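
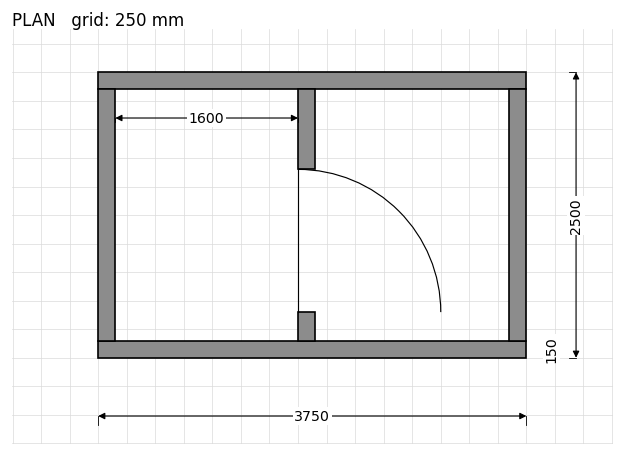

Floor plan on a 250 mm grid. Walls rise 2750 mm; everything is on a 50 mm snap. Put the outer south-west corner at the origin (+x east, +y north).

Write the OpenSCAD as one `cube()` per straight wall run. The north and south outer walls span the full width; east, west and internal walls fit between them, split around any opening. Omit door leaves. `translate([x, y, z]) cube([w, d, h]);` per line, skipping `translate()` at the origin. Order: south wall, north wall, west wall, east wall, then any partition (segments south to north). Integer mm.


cube([3750, 150, 2750]);
translate([0, 2350, 0]) cube([3750, 150, 2750]);
translate([0, 150, 0]) cube([150, 2200, 2750]);
translate([3600, 150, 0]) cube([150, 2200, 2750]);
translate([1750, 150, 0]) cube([150, 250, 2750]);
translate([1750, 1650, 0]) cube([150, 700, 2750]);


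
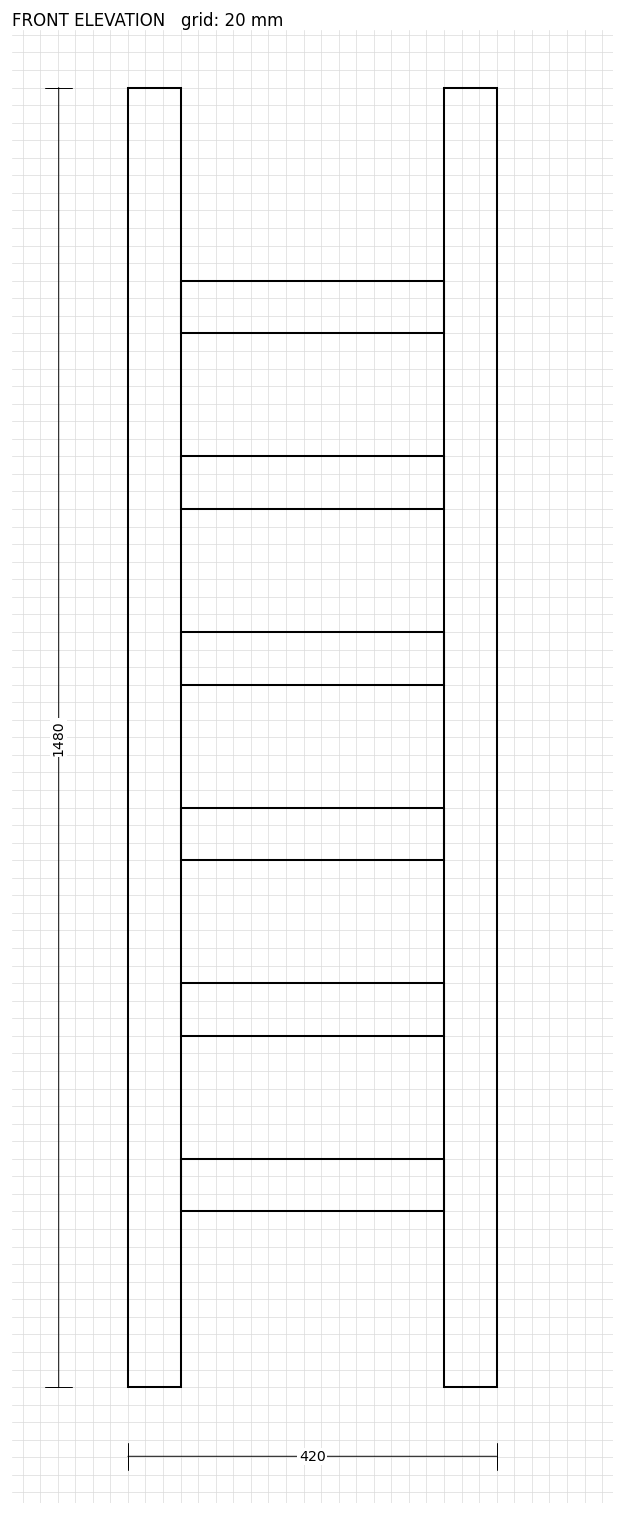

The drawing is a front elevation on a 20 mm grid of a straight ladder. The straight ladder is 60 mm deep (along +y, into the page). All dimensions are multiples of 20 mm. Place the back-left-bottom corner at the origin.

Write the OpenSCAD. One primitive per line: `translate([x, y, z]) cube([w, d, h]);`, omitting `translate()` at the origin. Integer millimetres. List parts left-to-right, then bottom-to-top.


cube([60, 60, 1480]);
translate([60, 0, 200]) cube([300, 60, 60]);
translate([60, 0, 400]) cube([300, 60, 60]);
translate([60, 0, 600]) cube([300, 60, 60]);
translate([60, 0, 800]) cube([300, 60, 60]);
translate([60, 0, 1000]) cube([300, 60, 60]);
translate([60, 0, 1200]) cube([300, 60, 60]);
translate([360, 0, 0]) cube([60, 60, 1480]);


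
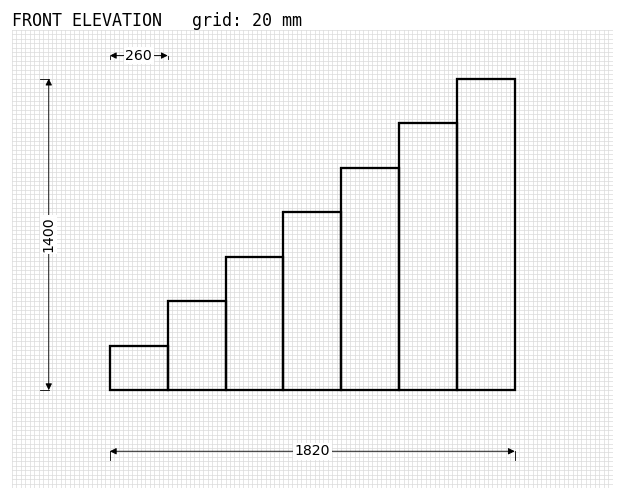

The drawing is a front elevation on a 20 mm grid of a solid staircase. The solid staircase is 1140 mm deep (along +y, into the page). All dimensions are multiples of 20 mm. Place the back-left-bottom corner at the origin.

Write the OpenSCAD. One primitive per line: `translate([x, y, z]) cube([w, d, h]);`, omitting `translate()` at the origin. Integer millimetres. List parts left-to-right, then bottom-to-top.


cube([260, 1140, 200]);
translate([260, 0, 0]) cube([260, 1140, 400]);
translate([520, 0, 0]) cube([260, 1140, 600]);
translate([780, 0, 0]) cube([260, 1140, 800]);
translate([1040, 0, 0]) cube([260, 1140, 1000]);
translate([1300, 0, 0]) cube([260, 1140, 1200]);
translate([1560, 0, 0]) cube([260, 1140, 1400]);


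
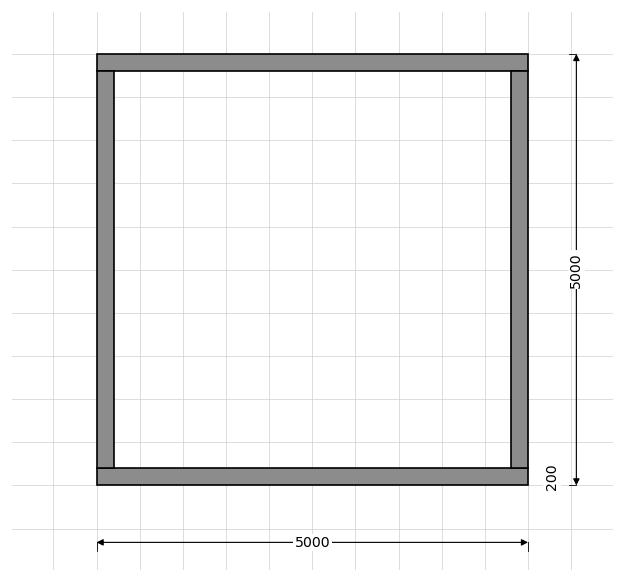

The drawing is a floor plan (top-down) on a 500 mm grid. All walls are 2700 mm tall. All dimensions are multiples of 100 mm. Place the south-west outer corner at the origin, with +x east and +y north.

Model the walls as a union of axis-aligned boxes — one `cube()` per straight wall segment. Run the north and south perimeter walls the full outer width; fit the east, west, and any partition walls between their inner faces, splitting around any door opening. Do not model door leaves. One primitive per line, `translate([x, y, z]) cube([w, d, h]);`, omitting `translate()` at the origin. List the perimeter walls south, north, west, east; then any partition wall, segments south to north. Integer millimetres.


cube([5000, 200, 2700]);
translate([0, 4800, 0]) cube([5000, 200, 2700]);
translate([0, 200, 0]) cube([200, 4600, 2700]);
translate([4800, 200, 0]) cube([200, 4600, 2700]);


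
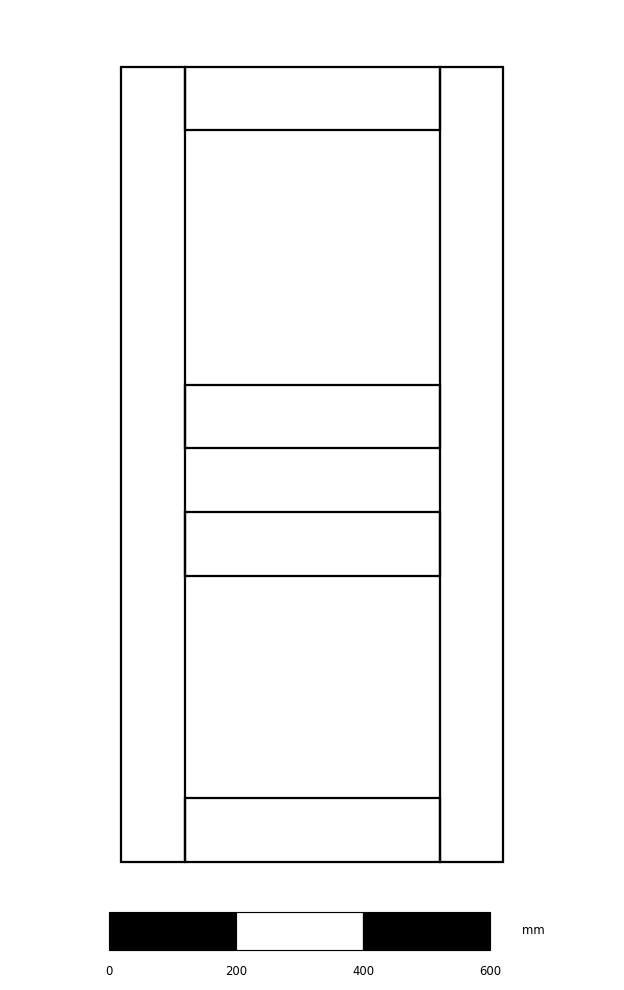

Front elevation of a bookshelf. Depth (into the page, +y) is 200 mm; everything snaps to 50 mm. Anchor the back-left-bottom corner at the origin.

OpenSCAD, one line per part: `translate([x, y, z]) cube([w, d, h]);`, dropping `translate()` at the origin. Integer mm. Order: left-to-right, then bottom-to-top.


cube([100, 200, 1250]);
translate([100, 0, 0]) cube([400, 200, 100]);
translate([100, 0, 450]) cube([400, 200, 100]);
translate([100, 0, 650]) cube([400, 200, 100]);
translate([100, 0, 1150]) cube([400, 200, 100]);
translate([500, 0, 0]) cube([100, 200, 1250]);


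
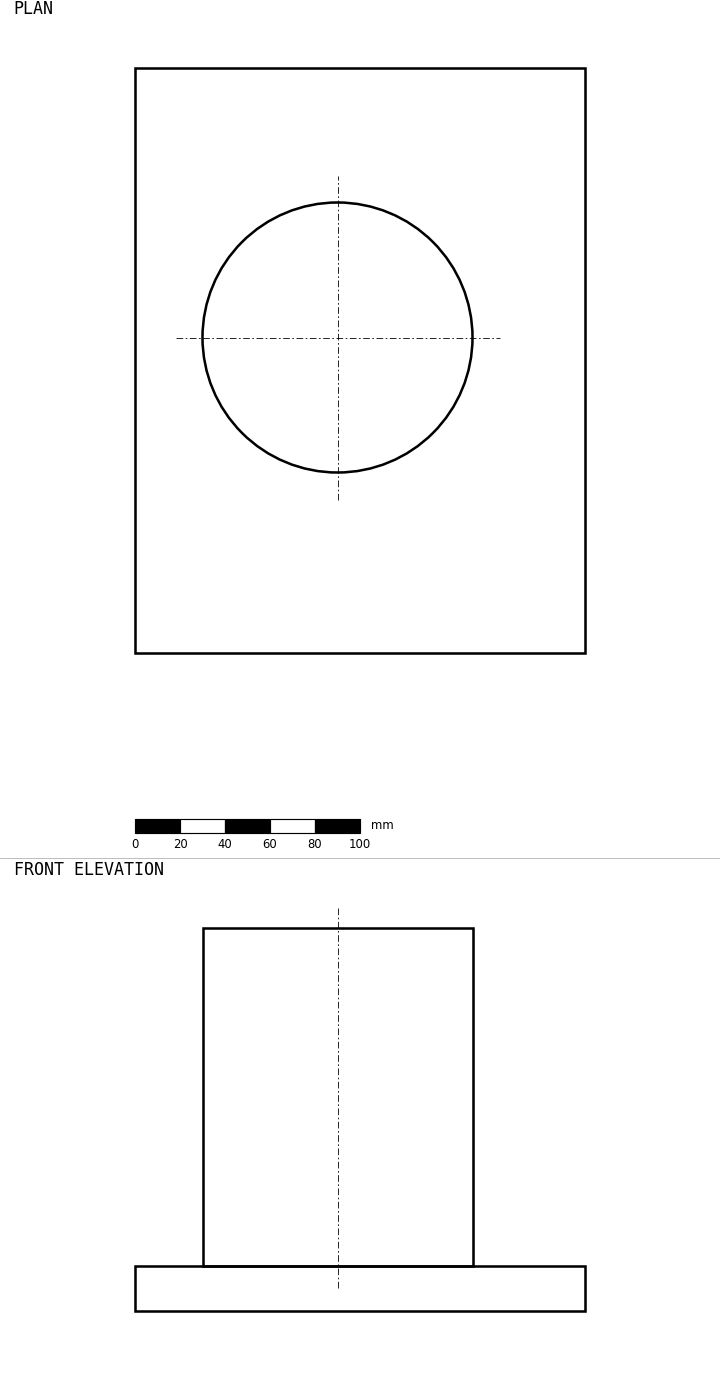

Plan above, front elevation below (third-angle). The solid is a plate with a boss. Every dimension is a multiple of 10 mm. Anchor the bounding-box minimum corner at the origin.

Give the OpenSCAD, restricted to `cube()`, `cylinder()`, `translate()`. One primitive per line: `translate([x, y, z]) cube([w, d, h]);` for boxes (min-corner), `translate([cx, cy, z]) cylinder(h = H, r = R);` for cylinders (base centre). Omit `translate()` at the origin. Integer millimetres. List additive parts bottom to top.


cube([200, 260, 20]);
translate([90, 140, 20]) cylinder(h = 150, r = 60);


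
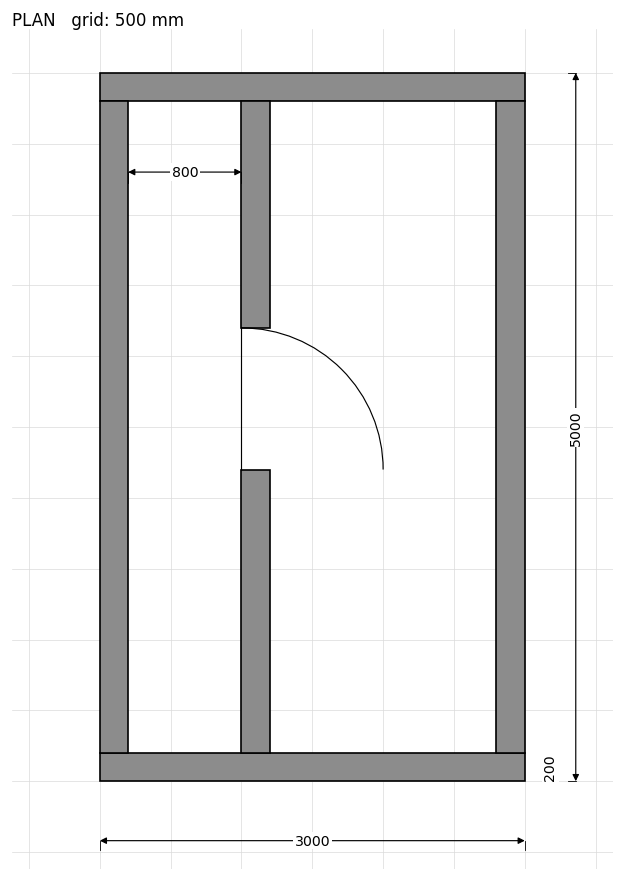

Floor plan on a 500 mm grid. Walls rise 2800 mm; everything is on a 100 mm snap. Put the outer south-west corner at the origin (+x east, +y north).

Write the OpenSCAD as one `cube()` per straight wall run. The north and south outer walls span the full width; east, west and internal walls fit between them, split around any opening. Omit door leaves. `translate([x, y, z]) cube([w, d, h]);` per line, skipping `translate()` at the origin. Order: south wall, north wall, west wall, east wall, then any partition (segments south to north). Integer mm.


cube([3000, 200, 2800]);
translate([0, 4800, 0]) cube([3000, 200, 2800]);
translate([0, 200, 0]) cube([200, 4600, 2800]);
translate([2800, 200, 0]) cube([200, 4600, 2800]);
translate([1000, 200, 0]) cube([200, 2000, 2800]);
translate([1000, 3200, 0]) cube([200, 1600, 2800]);


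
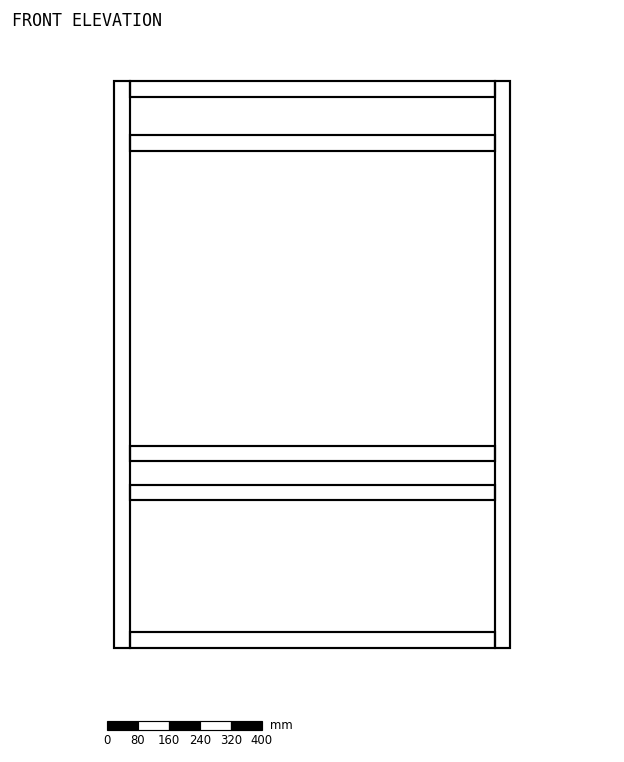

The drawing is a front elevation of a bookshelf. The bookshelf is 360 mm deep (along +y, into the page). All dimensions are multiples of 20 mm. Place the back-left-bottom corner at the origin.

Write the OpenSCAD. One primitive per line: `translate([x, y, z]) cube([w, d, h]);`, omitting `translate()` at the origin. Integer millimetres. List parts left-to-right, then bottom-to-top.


cube([40, 360, 1460]);
translate([40, 0, 0]) cube([940, 360, 40]);
translate([40, 0, 380]) cube([940, 360, 40]);
translate([40, 0, 480]) cube([940, 360, 40]);
translate([40, 0, 1280]) cube([940, 360, 40]);
translate([40, 0, 1420]) cube([940, 360, 40]);
translate([980, 0, 0]) cube([40, 360, 1460]);


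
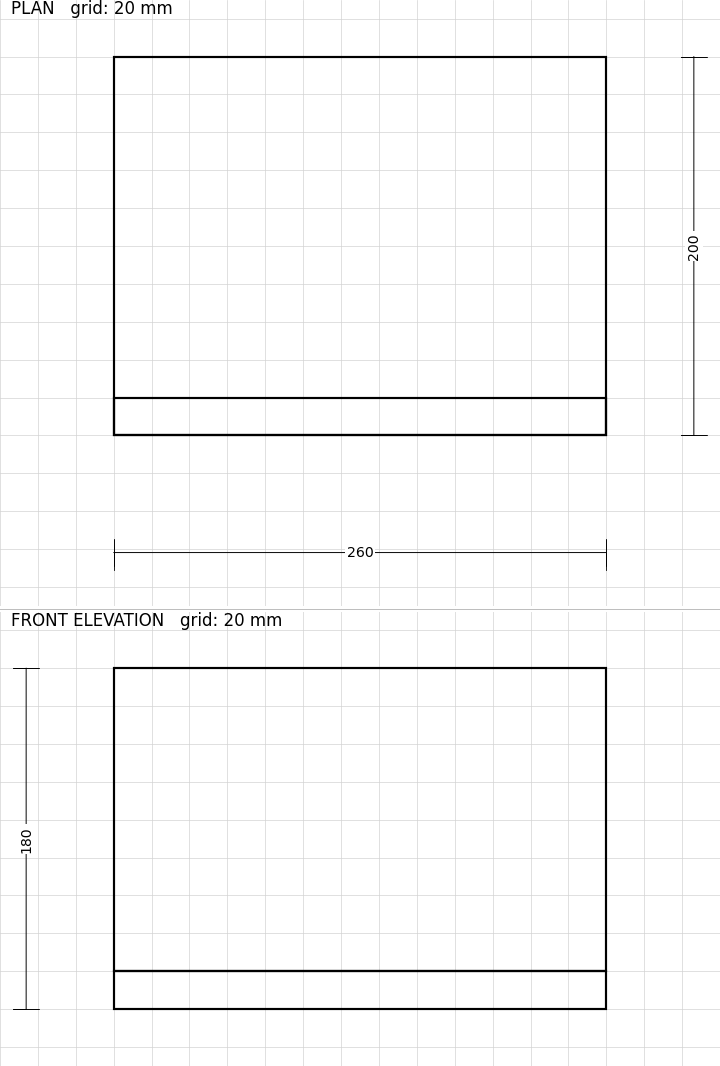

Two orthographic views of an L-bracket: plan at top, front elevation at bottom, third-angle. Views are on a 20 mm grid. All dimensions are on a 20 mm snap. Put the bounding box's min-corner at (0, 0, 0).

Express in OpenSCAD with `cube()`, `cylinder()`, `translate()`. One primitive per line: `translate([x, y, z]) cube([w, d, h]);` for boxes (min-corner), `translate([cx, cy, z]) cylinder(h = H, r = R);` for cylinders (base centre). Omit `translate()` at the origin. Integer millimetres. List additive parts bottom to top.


cube([260, 200, 20]);
translate([0, 0, 20]) cube([260, 20, 160]);


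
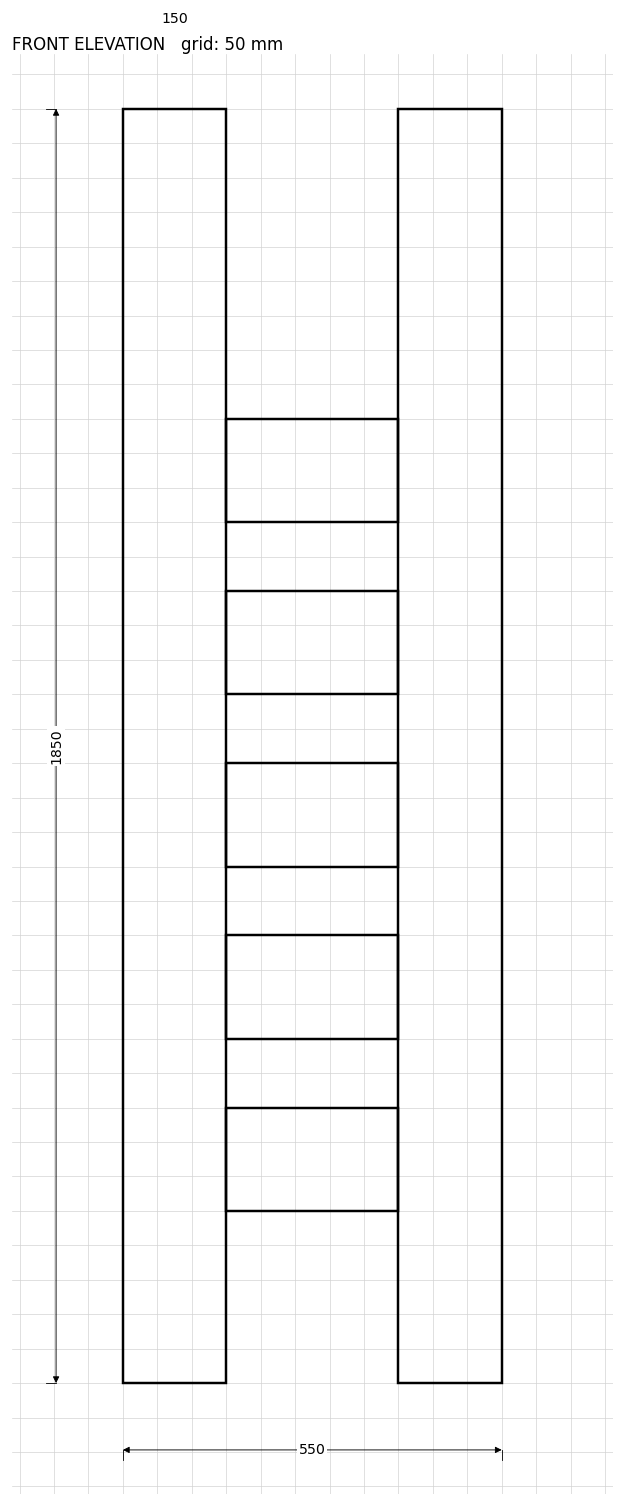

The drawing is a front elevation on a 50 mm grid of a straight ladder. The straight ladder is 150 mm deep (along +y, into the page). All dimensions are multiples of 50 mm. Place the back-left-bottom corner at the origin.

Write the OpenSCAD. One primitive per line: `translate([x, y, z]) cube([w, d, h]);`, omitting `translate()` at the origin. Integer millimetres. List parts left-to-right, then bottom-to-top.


cube([150, 150, 1850]);
translate([150, 0, 250]) cube([250, 150, 150]);
translate([150, 0, 500]) cube([250, 150, 150]);
translate([150, 0, 750]) cube([250, 150, 150]);
translate([150, 0, 1000]) cube([250, 150, 150]);
translate([150, 0, 1250]) cube([250, 150, 150]);
translate([400, 0, 0]) cube([150, 150, 1850]);


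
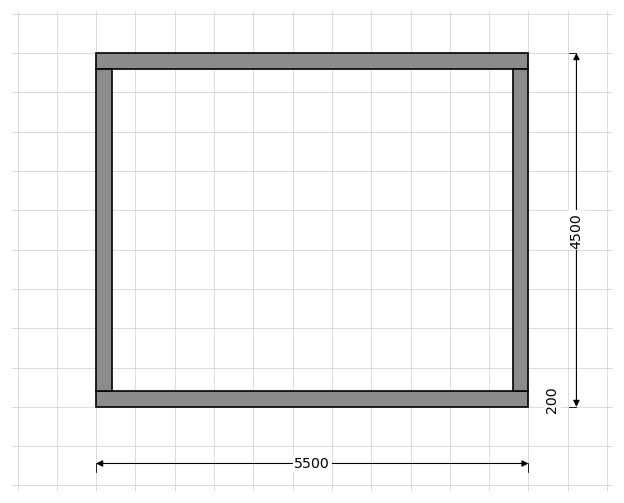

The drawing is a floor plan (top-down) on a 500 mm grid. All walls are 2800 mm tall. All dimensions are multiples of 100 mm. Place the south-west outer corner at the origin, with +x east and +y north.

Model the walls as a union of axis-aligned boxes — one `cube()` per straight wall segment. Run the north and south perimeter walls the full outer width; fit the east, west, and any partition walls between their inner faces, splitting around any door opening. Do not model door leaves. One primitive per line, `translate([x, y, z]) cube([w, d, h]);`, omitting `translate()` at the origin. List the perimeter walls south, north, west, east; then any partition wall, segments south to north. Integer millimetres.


cube([5500, 200, 2800]);
translate([0, 4300, 0]) cube([5500, 200, 2800]);
translate([0, 200, 0]) cube([200, 4100, 2800]);
translate([5300, 200, 0]) cube([200, 4100, 2800]);


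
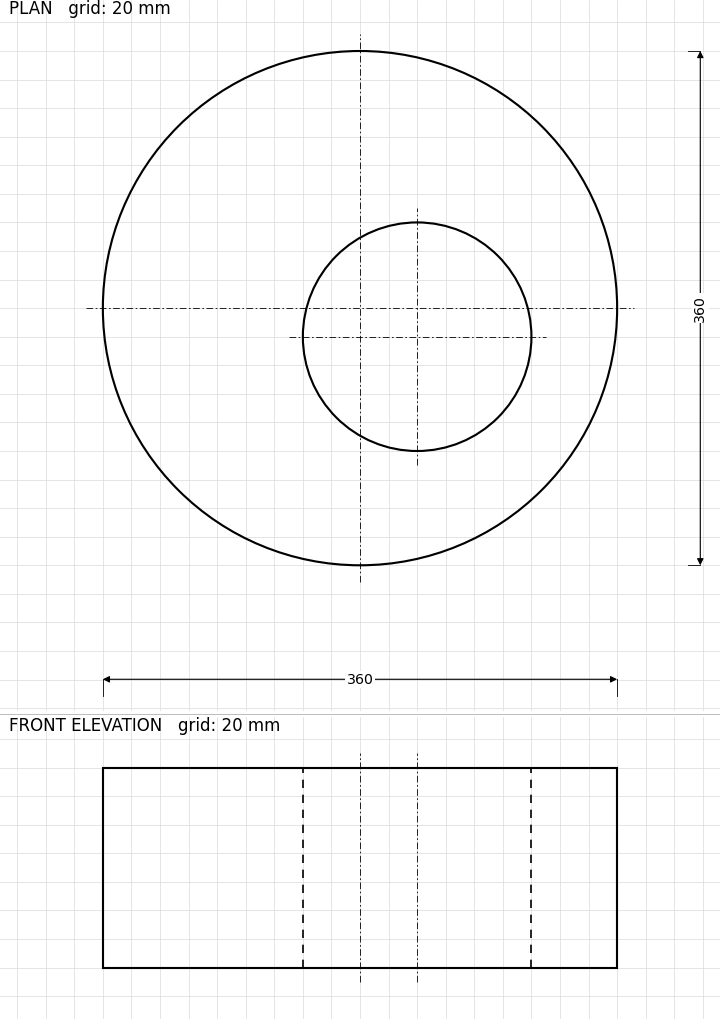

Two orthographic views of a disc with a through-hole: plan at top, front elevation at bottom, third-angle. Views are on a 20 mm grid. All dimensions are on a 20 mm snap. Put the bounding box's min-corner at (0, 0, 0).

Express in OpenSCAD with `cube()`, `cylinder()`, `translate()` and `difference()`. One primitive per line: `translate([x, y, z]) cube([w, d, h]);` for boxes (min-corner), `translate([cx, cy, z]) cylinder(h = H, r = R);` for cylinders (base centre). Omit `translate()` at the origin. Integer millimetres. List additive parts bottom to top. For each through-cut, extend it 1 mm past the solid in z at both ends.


difference() {
  translate([180, 180, 0]) cylinder(h = 140, r = 180);
  translate([220, 160, -1]) cylinder(h = 142, r = 80);
}


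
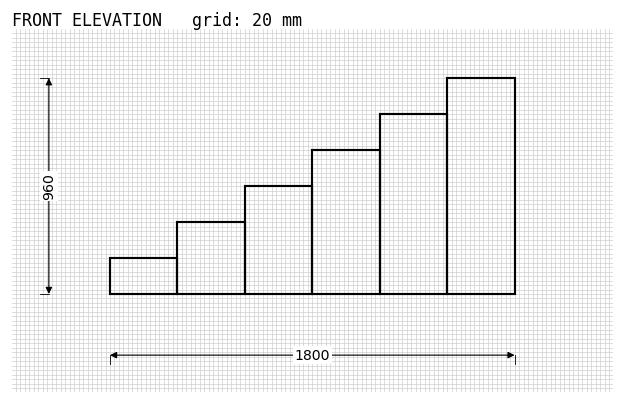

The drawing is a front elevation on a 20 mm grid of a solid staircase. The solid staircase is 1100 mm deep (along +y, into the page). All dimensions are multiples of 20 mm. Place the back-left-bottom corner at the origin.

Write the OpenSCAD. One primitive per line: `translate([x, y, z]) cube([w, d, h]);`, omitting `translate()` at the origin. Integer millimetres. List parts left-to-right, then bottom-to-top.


cube([300, 1100, 160]);
translate([300, 0, 0]) cube([300, 1100, 320]);
translate([600, 0, 0]) cube([300, 1100, 480]);
translate([900, 0, 0]) cube([300, 1100, 640]);
translate([1200, 0, 0]) cube([300, 1100, 800]);
translate([1500, 0, 0]) cube([300, 1100, 960]);


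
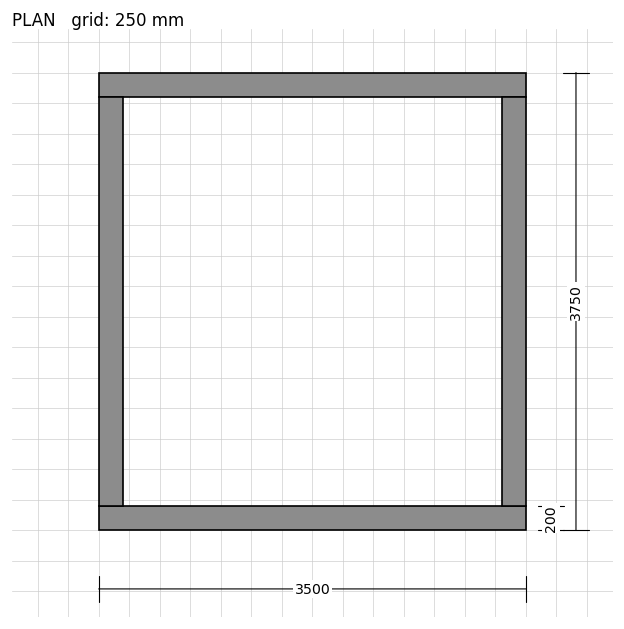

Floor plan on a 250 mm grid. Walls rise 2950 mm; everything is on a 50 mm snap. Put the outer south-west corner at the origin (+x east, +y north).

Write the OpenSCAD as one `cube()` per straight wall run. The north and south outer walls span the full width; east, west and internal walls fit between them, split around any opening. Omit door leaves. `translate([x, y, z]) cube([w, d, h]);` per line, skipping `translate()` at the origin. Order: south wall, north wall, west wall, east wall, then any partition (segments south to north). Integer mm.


cube([3500, 200, 2950]);
translate([0, 3550, 0]) cube([3500, 200, 2950]);
translate([0, 200, 0]) cube([200, 3350, 2950]);
translate([3300, 200, 0]) cube([200, 3350, 2950]);


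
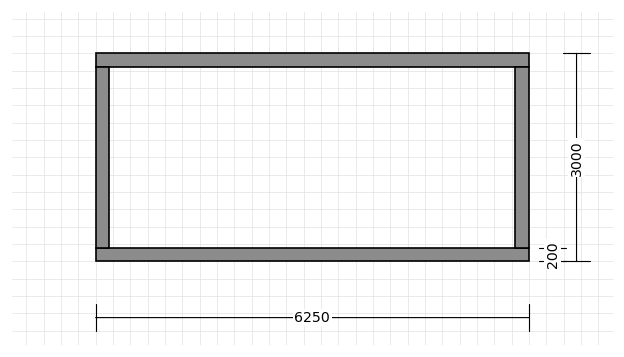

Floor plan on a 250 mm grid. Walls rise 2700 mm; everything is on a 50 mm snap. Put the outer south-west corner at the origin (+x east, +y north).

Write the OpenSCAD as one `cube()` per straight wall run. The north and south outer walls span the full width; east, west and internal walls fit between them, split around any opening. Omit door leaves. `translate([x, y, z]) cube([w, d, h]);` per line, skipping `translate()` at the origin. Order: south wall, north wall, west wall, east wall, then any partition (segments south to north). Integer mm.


cube([6250, 200, 2700]);
translate([0, 2800, 0]) cube([6250, 200, 2700]);
translate([0, 200, 0]) cube([200, 2600, 2700]);
translate([6050, 200, 0]) cube([200, 2600, 2700]);


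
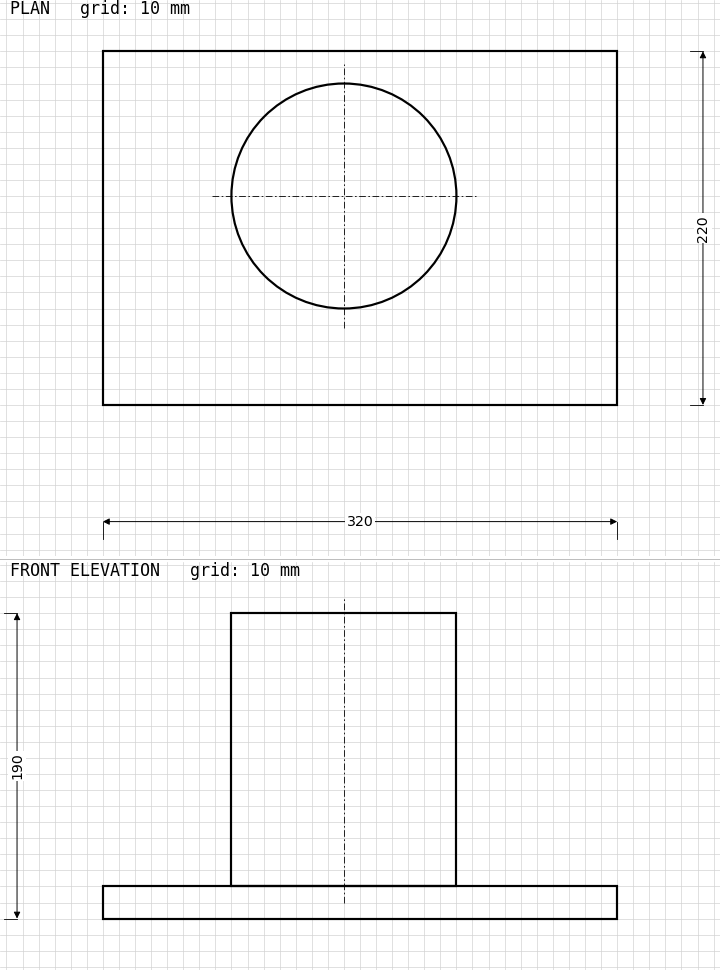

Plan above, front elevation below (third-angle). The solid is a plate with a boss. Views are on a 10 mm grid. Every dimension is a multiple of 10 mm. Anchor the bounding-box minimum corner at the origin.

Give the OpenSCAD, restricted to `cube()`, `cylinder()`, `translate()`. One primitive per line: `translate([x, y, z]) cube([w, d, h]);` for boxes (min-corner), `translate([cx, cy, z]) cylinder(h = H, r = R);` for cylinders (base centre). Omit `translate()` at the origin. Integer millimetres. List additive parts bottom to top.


cube([320, 220, 20]);
translate([150, 130, 20]) cylinder(h = 170, r = 70);


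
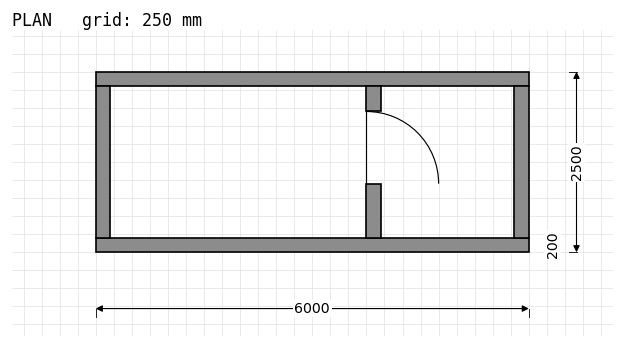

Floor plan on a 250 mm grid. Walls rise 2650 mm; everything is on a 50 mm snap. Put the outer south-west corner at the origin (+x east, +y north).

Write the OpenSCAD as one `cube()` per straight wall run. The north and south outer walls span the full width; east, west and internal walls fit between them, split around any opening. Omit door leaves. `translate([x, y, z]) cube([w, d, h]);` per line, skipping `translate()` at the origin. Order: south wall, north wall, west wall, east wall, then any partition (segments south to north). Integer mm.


cube([6000, 200, 2650]);
translate([0, 2300, 0]) cube([6000, 200, 2650]);
translate([0, 200, 0]) cube([200, 2100, 2650]);
translate([5800, 200, 0]) cube([200, 2100, 2650]);
translate([3750, 200, 0]) cube([200, 750, 2650]);
translate([3750, 1950, 0]) cube([200, 350, 2650]);


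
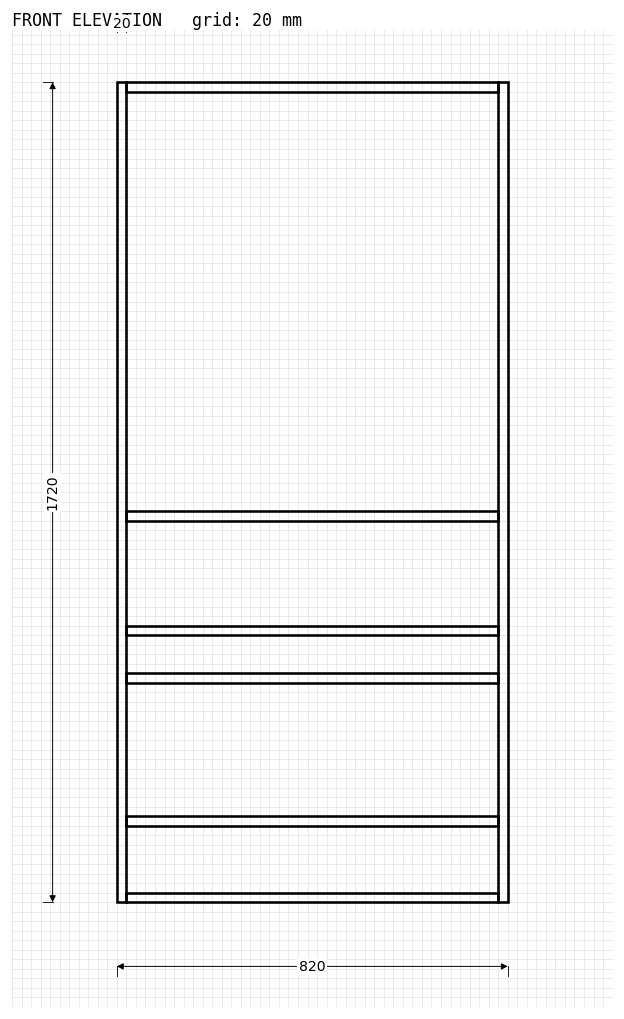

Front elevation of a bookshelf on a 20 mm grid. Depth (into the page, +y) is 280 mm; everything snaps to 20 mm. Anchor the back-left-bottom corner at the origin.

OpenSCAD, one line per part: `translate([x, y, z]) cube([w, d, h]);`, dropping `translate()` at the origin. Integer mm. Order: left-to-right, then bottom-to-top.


cube([20, 280, 1720]);
translate([20, 0, 0]) cube([780, 280, 20]);
translate([20, 0, 160]) cube([780, 280, 20]);
translate([20, 0, 460]) cube([780, 280, 20]);
translate([20, 0, 560]) cube([780, 280, 20]);
translate([20, 0, 800]) cube([780, 280, 20]);
translate([20, 0, 1700]) cube([780, 280, 20]);
translate([800, 0, 0]) cube([20, 280, 1720]);


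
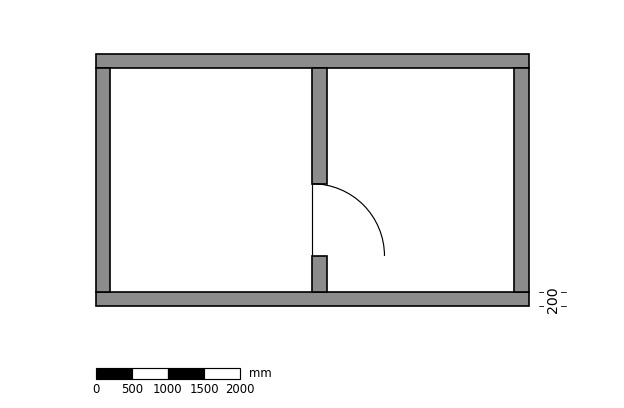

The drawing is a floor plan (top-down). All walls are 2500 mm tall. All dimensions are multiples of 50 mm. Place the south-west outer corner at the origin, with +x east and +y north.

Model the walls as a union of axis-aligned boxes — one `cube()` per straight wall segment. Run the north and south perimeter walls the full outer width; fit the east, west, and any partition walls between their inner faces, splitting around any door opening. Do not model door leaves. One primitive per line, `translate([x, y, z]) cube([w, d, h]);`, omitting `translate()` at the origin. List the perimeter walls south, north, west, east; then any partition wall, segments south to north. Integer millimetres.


cube([6000, 200, 2500]);
translate([0, 3300, 0]) cube([6000, 200, 2500]);
translate([0, 200, 0]) cube([200, 3100, 2500]);
translate([5800, 200, 0]) cube([200, 3100, 2500]);
translate([3000, 200, 0]) cube([200, 500, 2500]);
translate([3000, 1700, 0]) cube([200, 1600, 2500]);


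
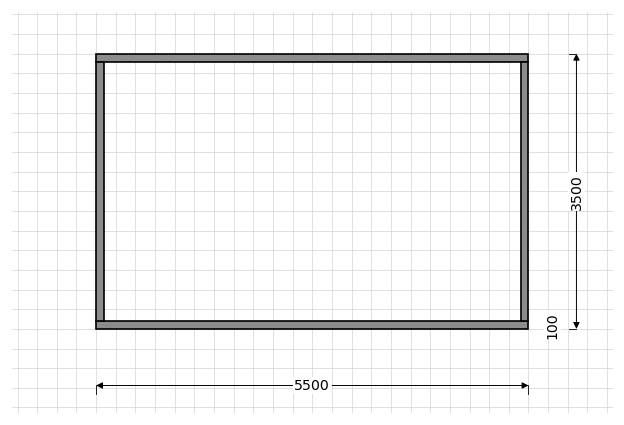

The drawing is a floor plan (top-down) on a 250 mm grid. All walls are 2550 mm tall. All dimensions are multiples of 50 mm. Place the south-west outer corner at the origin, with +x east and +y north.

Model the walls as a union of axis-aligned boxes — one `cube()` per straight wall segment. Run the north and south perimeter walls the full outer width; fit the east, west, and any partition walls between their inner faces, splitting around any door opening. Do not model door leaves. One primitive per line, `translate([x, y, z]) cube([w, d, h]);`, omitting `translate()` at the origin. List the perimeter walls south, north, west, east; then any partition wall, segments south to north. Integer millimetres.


cube([5500, 100, 2550]);
translate([0, 3400, 0]) cube([5500, 100, 2550]);
translate([0, 100, 0]) cube([100, 3300, 2550]);
translate([5400, 100, 0]) cube([100, 3300, 2550]);


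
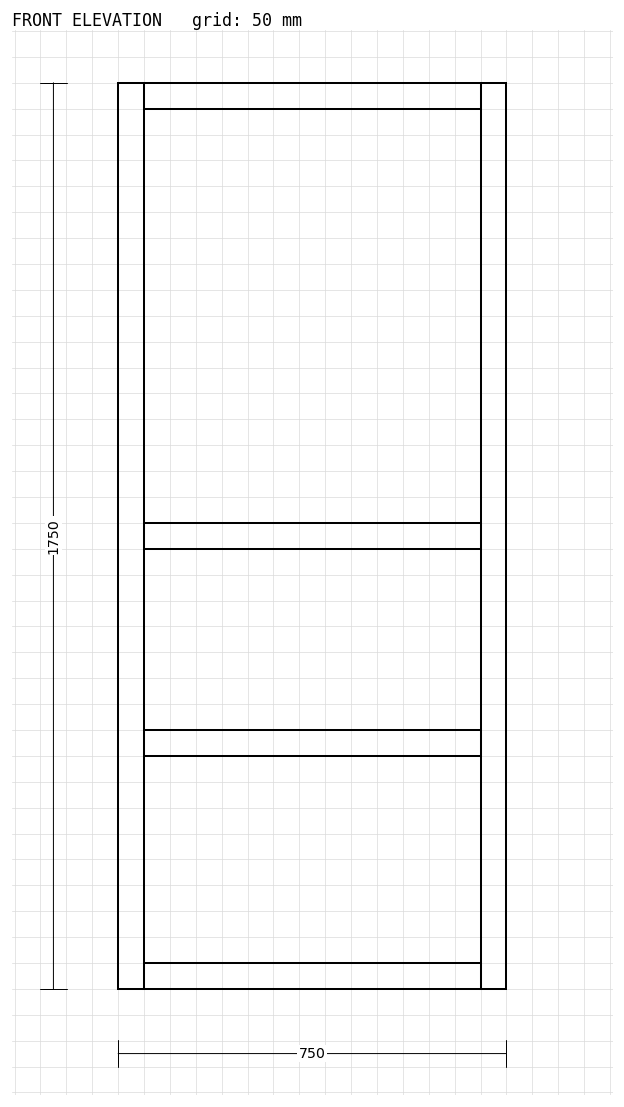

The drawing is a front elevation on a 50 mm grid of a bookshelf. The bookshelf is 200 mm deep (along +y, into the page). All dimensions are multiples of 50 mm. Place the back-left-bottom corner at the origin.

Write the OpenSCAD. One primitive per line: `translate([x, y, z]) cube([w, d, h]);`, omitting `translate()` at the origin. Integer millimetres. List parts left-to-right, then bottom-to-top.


cube([50, 200, 1750]);
translate([50, 0, 0]) cube([650, 200, 50]);
translate([50, 0, 450]) cube([650, 200, 50]);
translate([50, 0, 850]) cube([650, 200, 50]);
translate([50, 0, 1700]) cube([650, 200, 50]);
translate([700, 0, 0]) cube([50, 200, 1750]);


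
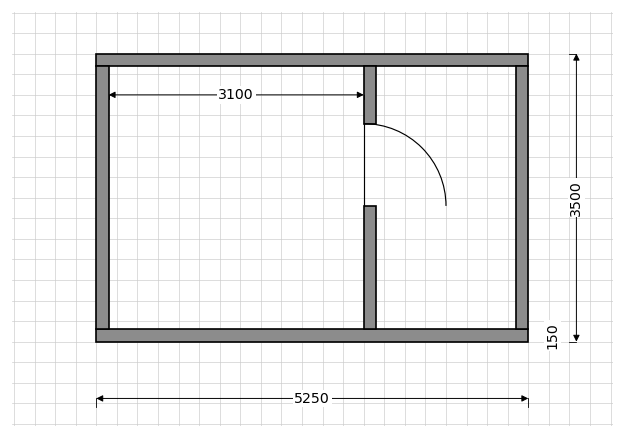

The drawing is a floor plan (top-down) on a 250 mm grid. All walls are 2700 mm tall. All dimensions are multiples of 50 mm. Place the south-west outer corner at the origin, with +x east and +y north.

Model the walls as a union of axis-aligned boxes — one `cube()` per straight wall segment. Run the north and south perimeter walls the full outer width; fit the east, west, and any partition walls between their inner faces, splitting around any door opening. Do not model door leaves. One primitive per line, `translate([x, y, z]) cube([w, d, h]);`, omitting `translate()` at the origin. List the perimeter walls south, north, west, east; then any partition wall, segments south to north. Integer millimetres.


cube([5250, 150, 2700]);
translate([0, 3350, 0]) cube([5250, 150, 2700]);
translate([0, 150, 0]) cube([150, 3200, 2700]);
translate([5100, 150, 0]) cube([150, 3200, 2700]);
translate([3250, 150, 0]) cube([150, 1500, 2700]);
translate([3250, 2650, 0]) cube([150, 700, 2700]);


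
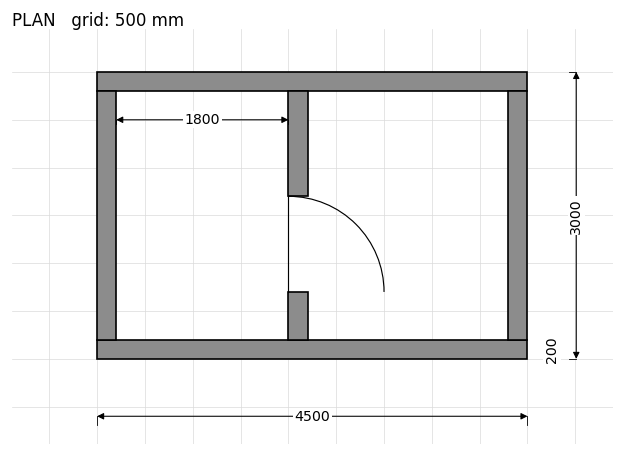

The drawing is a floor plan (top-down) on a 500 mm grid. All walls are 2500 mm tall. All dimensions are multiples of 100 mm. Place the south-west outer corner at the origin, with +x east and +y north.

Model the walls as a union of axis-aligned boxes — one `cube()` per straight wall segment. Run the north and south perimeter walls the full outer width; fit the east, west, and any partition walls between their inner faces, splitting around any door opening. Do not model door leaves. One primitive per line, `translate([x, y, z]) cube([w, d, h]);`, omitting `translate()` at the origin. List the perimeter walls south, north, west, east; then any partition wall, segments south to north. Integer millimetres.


cube([4500, 200, 2500]);
translate([0, 2800, 0]) cube([4500, 200, 2500]);
translate([0, 200, 0]) cube([200, 2600, 2500]);
translate([4300, 200, 0]) cube([200, 2600, 2500]);
translate([2000, 200, 0]) cube([200, 500, 2500]);
translate([2000, 1700, 0]) cube([200, 1100, 2500]);


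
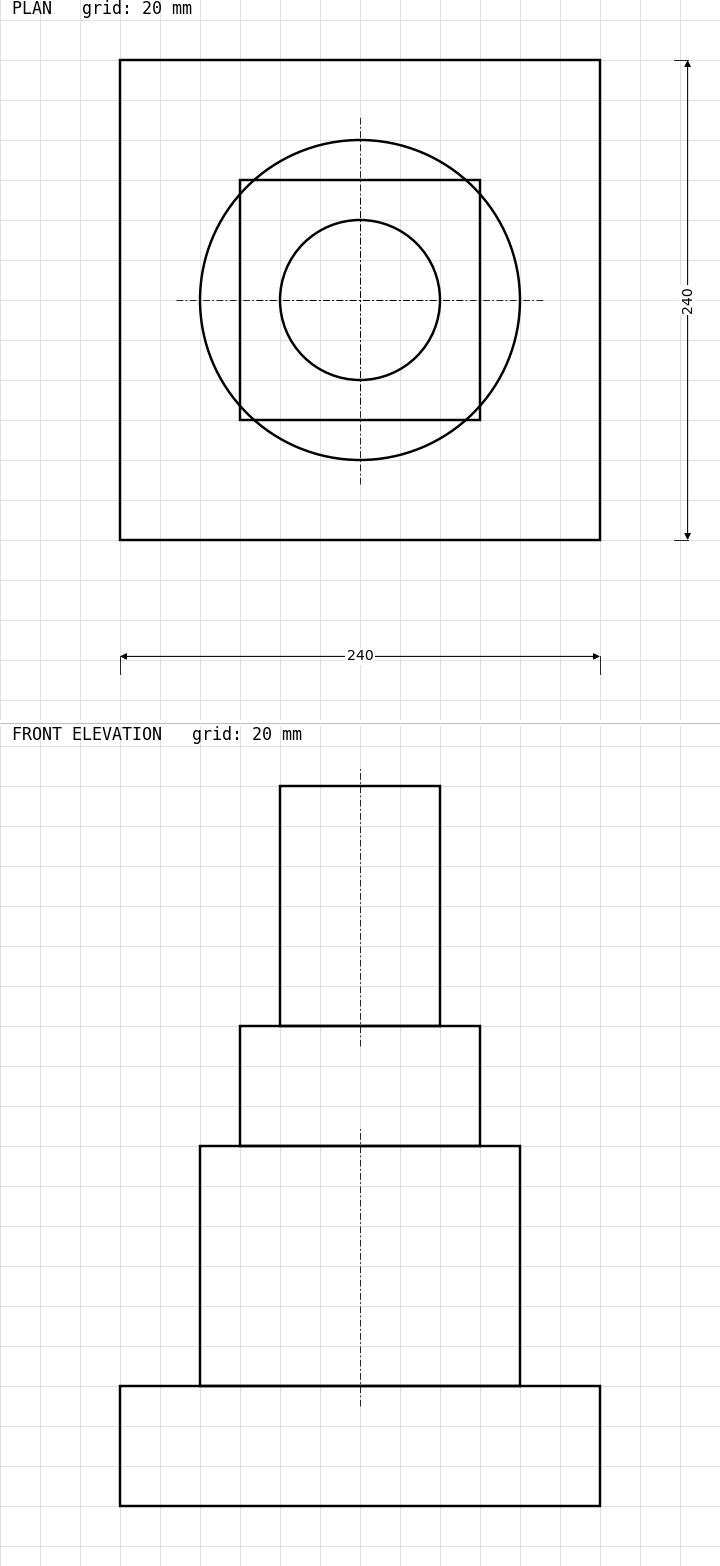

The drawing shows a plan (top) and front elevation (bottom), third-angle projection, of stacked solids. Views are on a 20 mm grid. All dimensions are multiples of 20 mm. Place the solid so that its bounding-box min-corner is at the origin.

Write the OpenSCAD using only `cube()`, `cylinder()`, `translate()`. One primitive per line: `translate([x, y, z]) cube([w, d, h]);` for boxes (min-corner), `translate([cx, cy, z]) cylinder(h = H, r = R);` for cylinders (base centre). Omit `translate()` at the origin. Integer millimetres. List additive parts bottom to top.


cube([240, 240, 60]);
translate([120, 120, 60]) cylinder(h = 120, r = 80);
translate([60, 60, 180]) cube([120, 120, 60]);
translate([120, 120, 240]) cylinder(h = 120, r = 40);


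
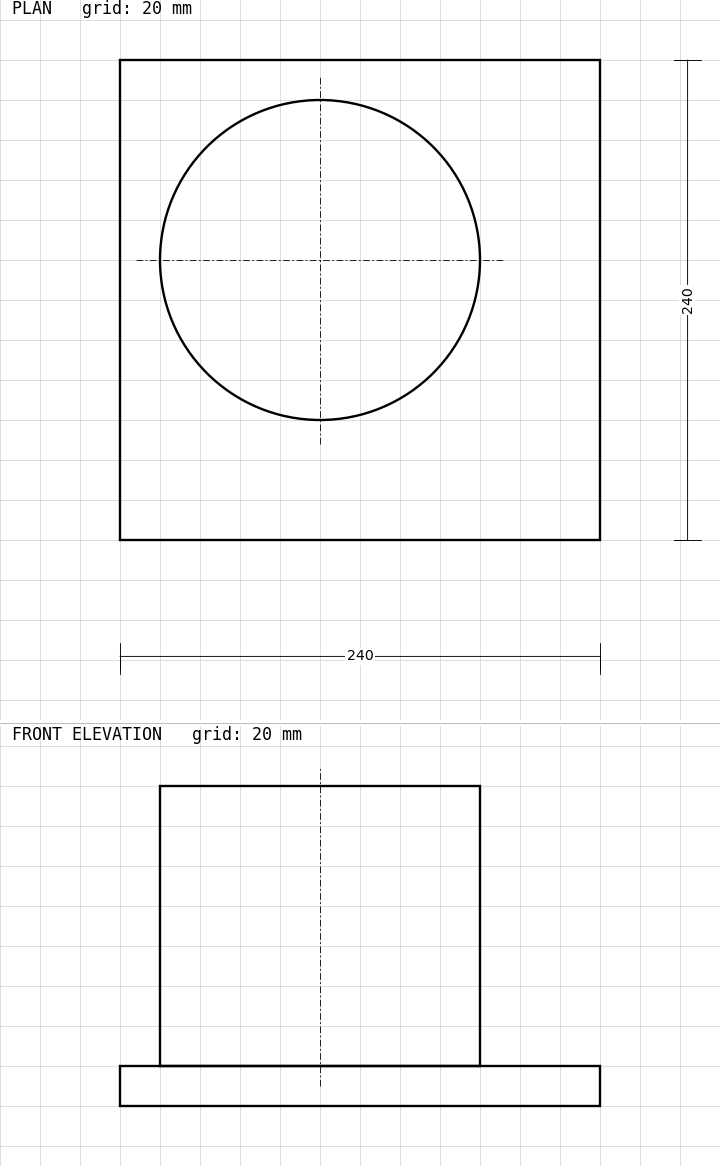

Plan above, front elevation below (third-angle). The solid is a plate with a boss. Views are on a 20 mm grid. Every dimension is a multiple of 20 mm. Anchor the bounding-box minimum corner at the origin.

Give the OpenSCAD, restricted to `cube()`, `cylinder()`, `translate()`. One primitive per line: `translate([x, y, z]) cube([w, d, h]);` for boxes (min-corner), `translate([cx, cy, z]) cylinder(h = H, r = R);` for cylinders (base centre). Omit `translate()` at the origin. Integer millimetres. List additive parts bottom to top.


cube([240, 240, 20]);
translate([100, 140, 20]) cylinder(h = 140, r = 80);


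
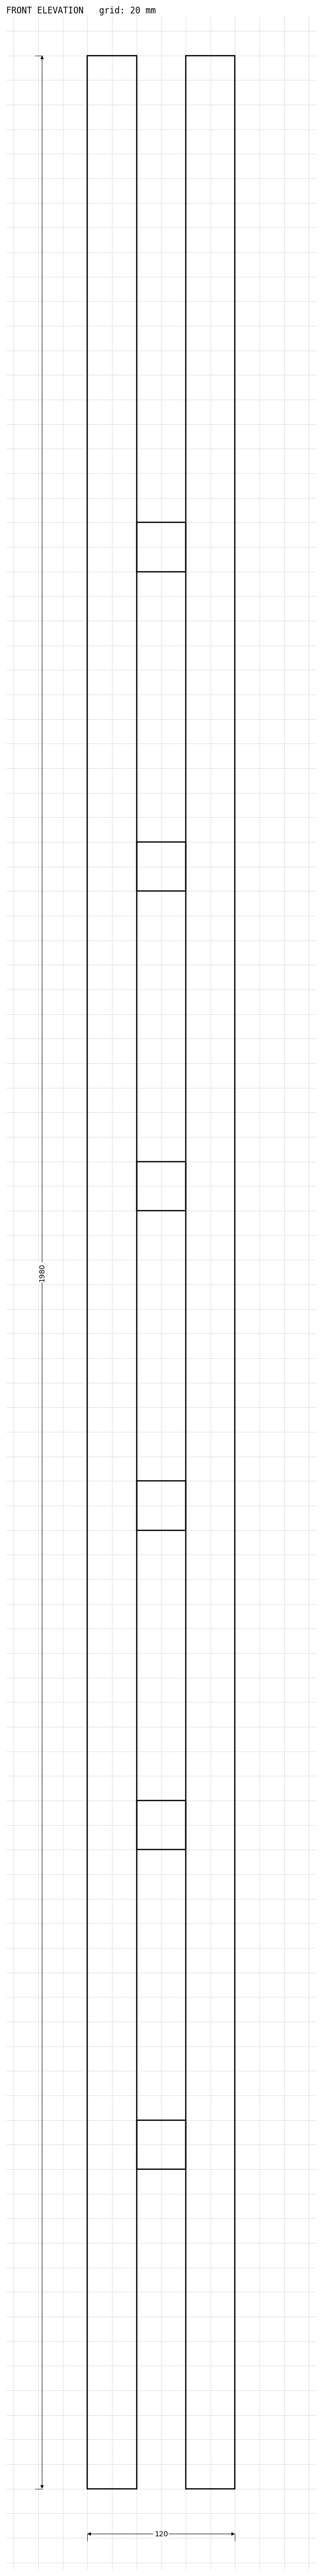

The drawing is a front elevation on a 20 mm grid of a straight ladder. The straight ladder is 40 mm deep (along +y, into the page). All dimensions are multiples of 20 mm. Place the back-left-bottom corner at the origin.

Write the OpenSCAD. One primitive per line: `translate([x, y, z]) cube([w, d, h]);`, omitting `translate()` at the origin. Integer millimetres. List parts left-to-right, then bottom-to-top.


cube([40, 40, 1980]);
translate([40, 0, 260]) cube([40, 40, 40]);
translate([40, 0, 520]) cube([40, 40, 40]);
translate([40, 0, 780]) cube([40, 40, 40]);
translate([40, 0, 1040]) cube([40, 40, 40]);
translate([40, 0, 1300]) cube([40, 40, 40]);
translate([40, 0, 1560]) cube([40, 40, 40]);
translate([80, 0, 0]) cube([40, 40, 1980]);


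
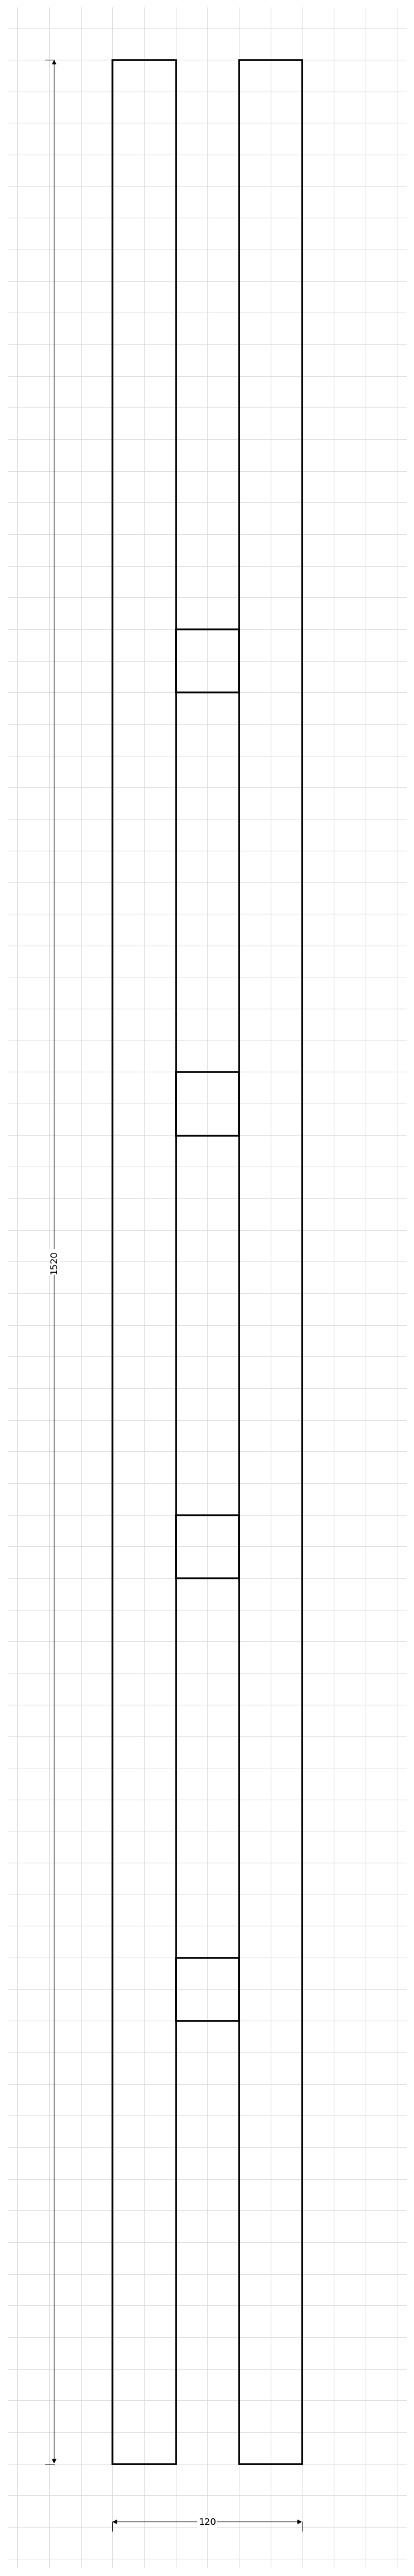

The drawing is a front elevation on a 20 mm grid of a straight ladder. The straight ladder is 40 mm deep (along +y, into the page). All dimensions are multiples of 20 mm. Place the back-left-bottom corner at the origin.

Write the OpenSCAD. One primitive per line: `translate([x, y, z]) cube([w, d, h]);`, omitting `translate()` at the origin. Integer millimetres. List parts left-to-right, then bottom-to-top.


cube([40, 40, 1520]);
translate([40, 0, 280]) cube([40, 40, 40]);
translate([40, 0, 560]) cube([40, 40, 40]);
translate([40, 0, 840]) cube([40, 40, 40]);
translate([40, 0, 1120]) cube([40, 40, 40]);
translate([80, 0, 0]) cube([40, 40, 1520]);


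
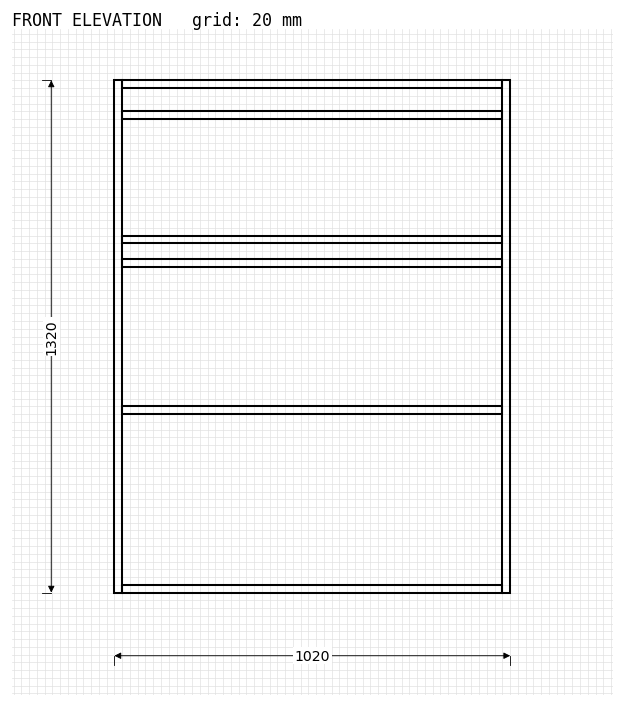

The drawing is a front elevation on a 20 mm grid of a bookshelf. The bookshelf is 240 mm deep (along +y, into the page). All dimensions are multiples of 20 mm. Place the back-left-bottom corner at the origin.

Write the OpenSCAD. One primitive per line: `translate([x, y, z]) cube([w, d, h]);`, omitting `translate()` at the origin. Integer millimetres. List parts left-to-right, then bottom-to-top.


cube([20, 240, 1320]);
translate([20, 0, 0]) cube([980, 240, 20]);
translate([20, 0, 460]) cube([980, 240, 20]);
translate([20, 0, 840]) cube([980, 240, 20]);
translate([20, 0, 900]) cube([980, 240, 20]);
translate([20, 0, 1220]) cube([980, 240, 20]);
translate([20, 0, 1300]) cube([980, 240, 20]);
translate([1000, 0, 0]) cube([20, 240, 1320]);


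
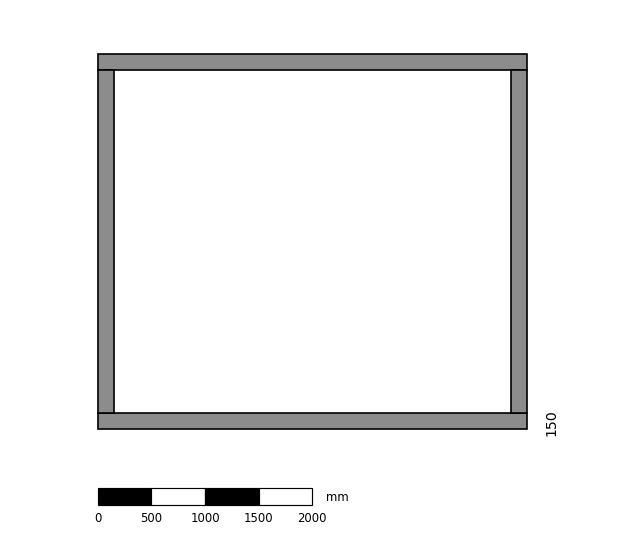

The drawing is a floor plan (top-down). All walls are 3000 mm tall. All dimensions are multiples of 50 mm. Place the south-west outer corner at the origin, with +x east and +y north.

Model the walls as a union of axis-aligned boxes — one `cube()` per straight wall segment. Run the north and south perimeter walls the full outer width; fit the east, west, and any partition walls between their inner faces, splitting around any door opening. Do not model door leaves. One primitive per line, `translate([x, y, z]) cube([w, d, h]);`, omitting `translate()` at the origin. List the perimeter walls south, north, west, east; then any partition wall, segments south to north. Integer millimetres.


cube([4000, 150, 3000]);
translate([0, 3350, 0]) cube([4000, 150, 3000]);
translate([0, 150, 0]) cube([150, 3200, 3000]);
translate([3850, 150, 0]) cube([150, 3200, 3000]);


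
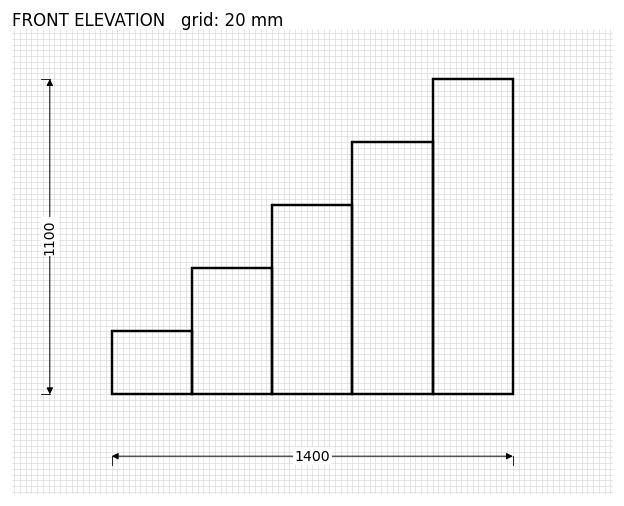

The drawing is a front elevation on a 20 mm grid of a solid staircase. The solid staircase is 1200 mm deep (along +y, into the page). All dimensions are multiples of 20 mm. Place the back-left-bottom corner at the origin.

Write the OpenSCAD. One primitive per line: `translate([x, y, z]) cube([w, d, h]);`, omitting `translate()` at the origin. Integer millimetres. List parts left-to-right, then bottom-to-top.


cube([280, 1200, 220]);
translate([280, 0, 0]) cube([280, 1200, 440]);
translate([560, 0, 0]) cube([280, 1200, 660]);
translate([840, 0, 0]) cube([280, 1200, 880]);
translate([1120, 0, 0]) cube([280, 1200, 1100]);


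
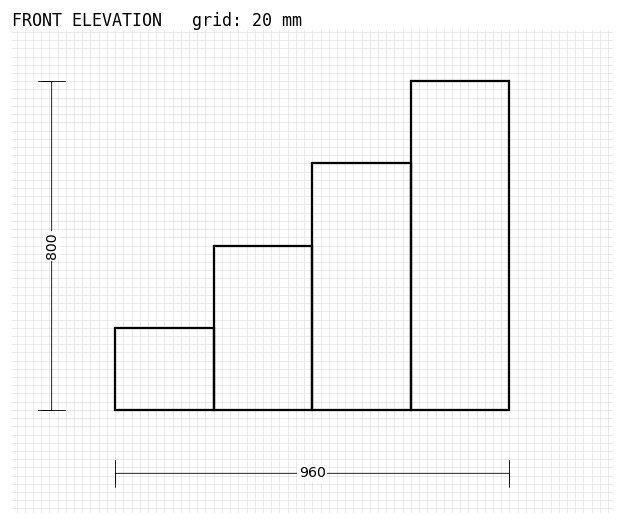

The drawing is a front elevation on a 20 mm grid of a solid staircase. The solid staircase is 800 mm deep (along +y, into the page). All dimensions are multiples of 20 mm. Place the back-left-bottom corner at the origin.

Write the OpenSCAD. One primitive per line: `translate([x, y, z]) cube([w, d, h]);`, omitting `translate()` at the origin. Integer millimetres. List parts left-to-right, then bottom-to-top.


cube([240, 800, 200]);
translate([240, 0, 0]) cube([240, 800, 400]);
translate([480, 0, 0]) cube([240, 800, 600]);
translate([720, 0, 0]) cube([240, 800, 800]);


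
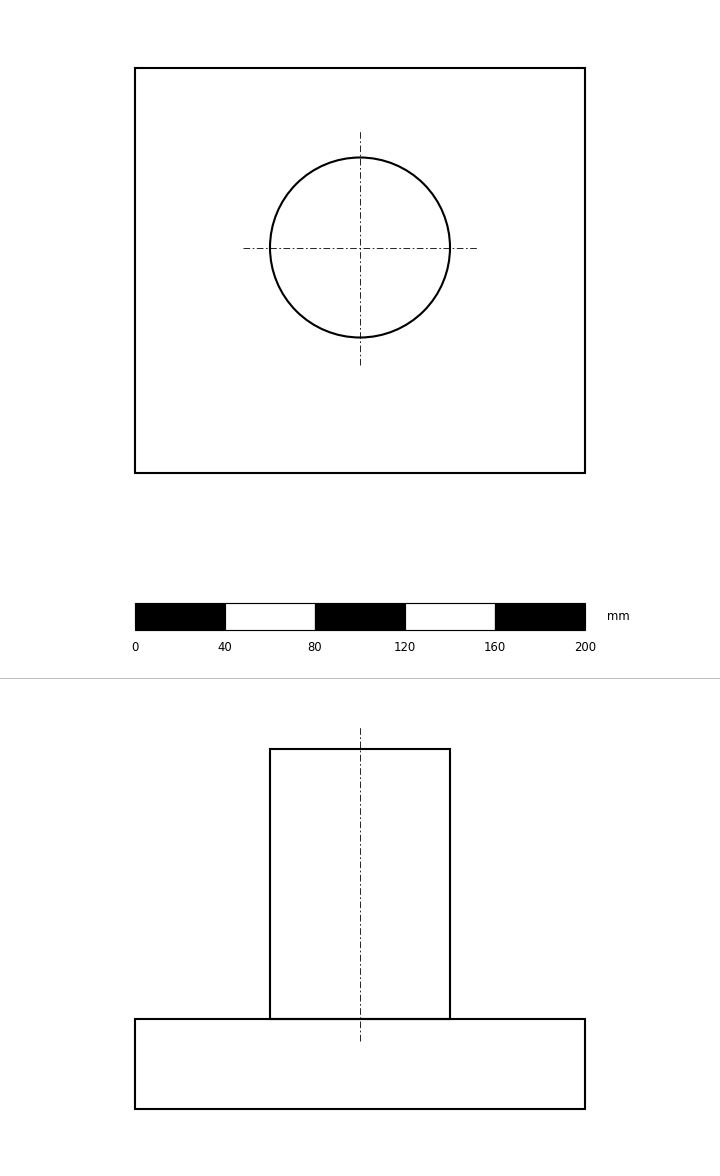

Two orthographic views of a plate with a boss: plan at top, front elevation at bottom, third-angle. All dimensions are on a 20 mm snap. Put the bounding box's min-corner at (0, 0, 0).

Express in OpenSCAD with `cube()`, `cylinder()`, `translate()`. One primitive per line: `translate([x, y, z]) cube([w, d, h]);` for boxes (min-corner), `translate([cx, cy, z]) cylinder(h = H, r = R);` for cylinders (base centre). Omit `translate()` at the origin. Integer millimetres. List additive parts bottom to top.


cube([200, 180, 40]);
translate([100, 100, 40]) cylinder(h = 120, r = 40);


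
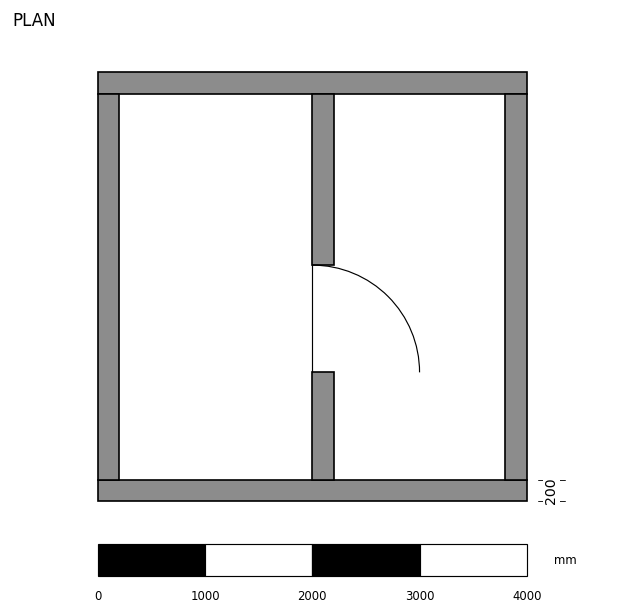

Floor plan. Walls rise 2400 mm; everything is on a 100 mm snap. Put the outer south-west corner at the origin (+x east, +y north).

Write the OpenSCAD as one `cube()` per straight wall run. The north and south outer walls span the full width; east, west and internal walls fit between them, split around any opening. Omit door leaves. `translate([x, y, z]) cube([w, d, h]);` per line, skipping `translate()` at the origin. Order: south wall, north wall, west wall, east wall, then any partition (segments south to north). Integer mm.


cube([4000, 200, 2400]);
translate([0, 3800, 0]) cube([4000, 200, 2400]);
translate([0, 200, 0]) cube([200, 3600, 2400]);
translate([3800, 200, 0]) cube([200, 3600, 2400]);
translate([2000, 200, 0]) cube([200, 1000, 2400]);
translate([2000, 2200, 0]) cube([200, 1600, 2400]);


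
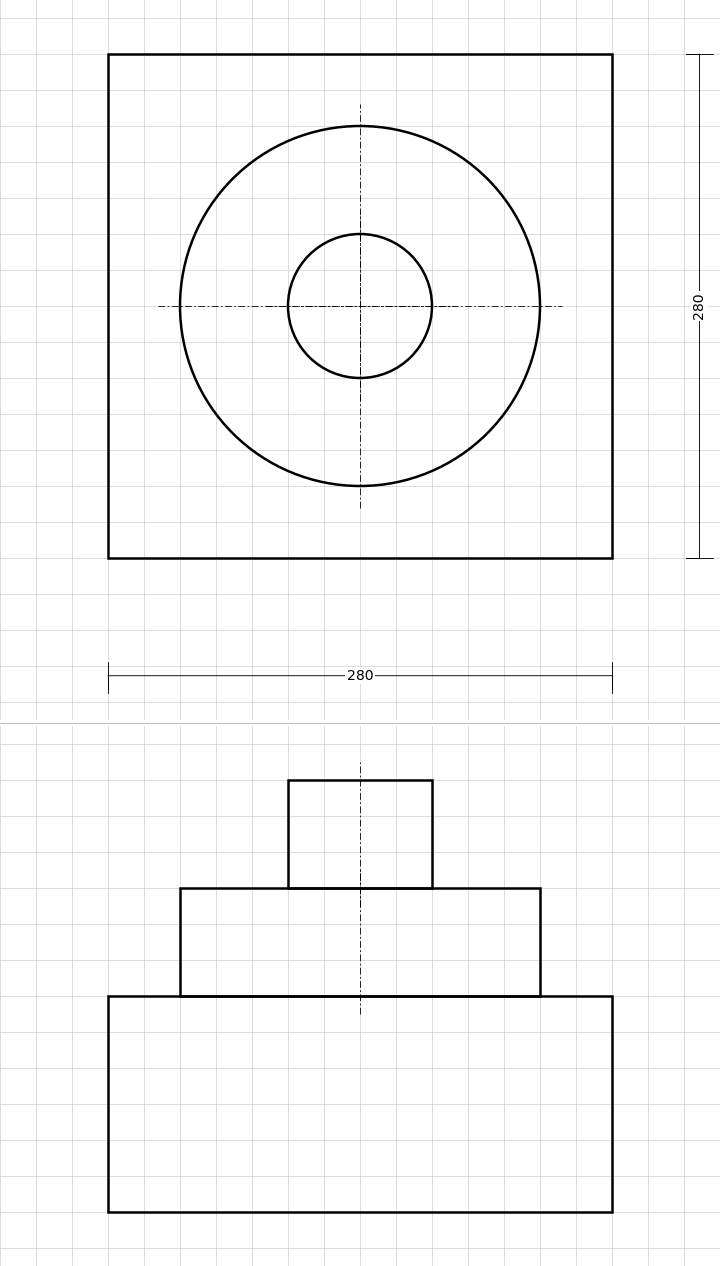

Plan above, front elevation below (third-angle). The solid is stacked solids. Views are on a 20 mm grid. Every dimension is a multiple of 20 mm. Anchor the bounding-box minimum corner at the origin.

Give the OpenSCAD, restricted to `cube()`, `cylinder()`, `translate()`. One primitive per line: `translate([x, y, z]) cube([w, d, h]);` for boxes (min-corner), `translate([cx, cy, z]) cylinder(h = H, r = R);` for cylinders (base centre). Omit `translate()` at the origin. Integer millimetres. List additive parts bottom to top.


cube([280, 280, 120]);
translate([140, 140, 120]) cylinder(h = 60, r = 100);
translate([140, 140, 180]) cylinder(h = 60, r = 40);


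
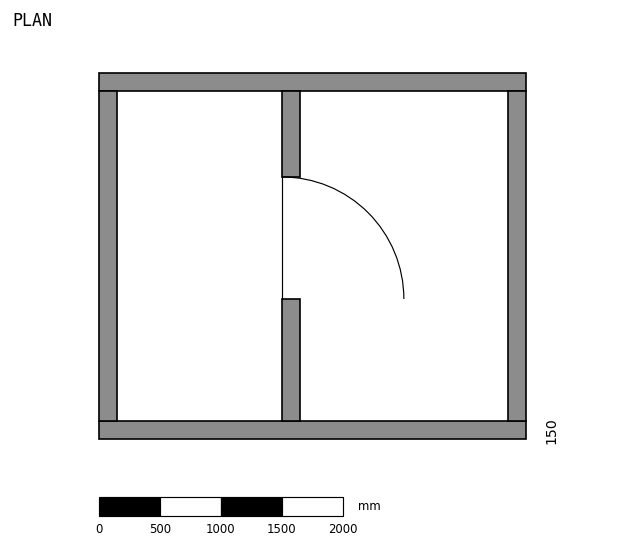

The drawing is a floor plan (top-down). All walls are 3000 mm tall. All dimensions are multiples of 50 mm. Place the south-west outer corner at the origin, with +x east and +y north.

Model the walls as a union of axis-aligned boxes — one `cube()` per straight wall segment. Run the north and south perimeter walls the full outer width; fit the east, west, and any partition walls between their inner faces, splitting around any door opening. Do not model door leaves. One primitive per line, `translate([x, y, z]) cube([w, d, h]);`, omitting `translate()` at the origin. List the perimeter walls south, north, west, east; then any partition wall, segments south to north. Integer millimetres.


cube([3500, 150, 3000]);
translate([0, 2850, 0]) cube([3500, 150, 3000]);
translate([0, 150, 0]) cube([150, 2700, 3000]);
translate([3350, 150, 0]) cube([150, 2700, 3000]);
translate([1500, 150, 0]) cube([150, 1000, 3000]);
translate([1500, 2150, 0]) cube([150, 700, 3000]);


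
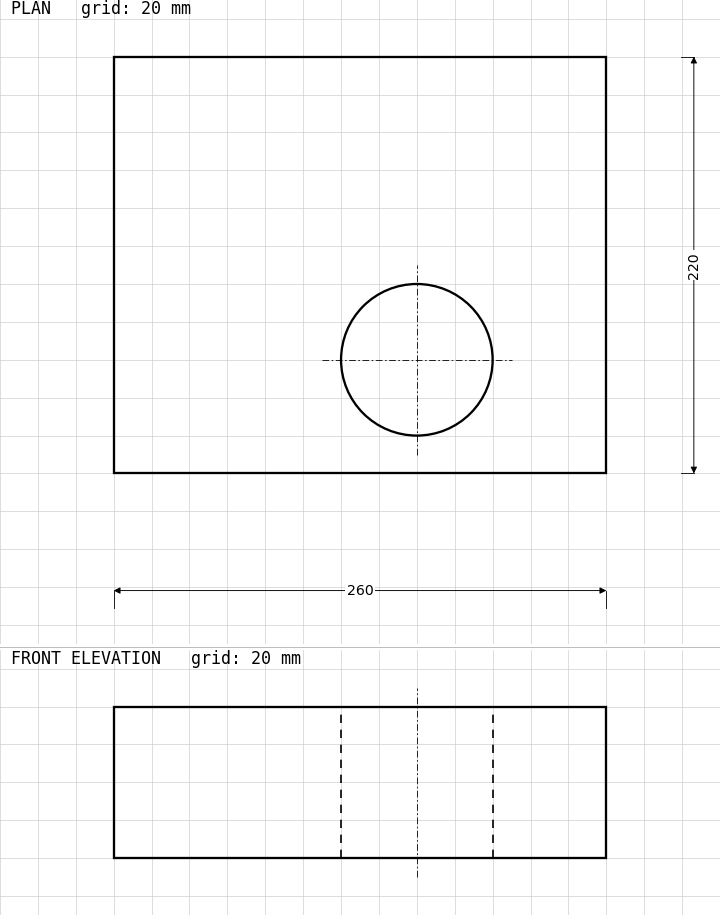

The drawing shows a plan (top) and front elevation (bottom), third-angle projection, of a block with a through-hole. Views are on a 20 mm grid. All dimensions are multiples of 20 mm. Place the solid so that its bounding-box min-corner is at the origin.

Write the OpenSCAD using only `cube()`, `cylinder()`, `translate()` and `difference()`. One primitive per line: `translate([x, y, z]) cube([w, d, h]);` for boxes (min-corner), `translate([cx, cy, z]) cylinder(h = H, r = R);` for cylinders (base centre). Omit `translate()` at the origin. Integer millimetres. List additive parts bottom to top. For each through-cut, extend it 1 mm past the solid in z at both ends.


difference() {
  cube([260, 220, 80]);
  translate([160, 60, -1]) cylinder(h = 82, r = 40);
}


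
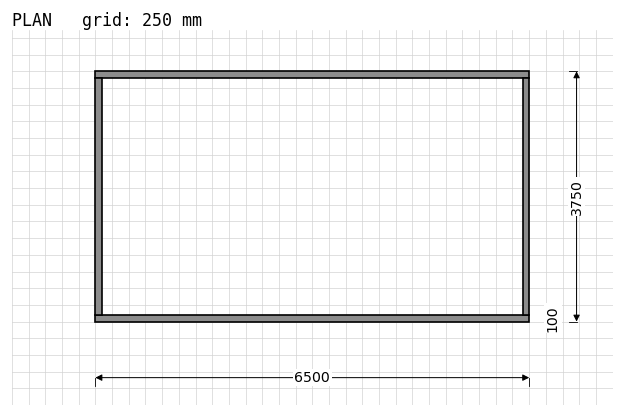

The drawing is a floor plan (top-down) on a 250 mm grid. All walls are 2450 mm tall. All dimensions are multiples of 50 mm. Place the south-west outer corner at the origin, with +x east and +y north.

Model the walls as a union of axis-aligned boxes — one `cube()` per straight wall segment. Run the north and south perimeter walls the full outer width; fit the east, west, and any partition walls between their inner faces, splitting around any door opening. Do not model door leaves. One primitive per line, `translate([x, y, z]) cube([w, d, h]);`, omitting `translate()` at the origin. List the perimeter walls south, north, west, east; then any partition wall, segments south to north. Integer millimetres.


cube([6500, 100, 2450]);
translate([0, 3650, 0]) cube([6500, 100, 2450]);
translate([0, 100, 0]) cube([100, 3550, 2450]);
translate([6400, 100, 0]) cube([100, 3550, 2450]);


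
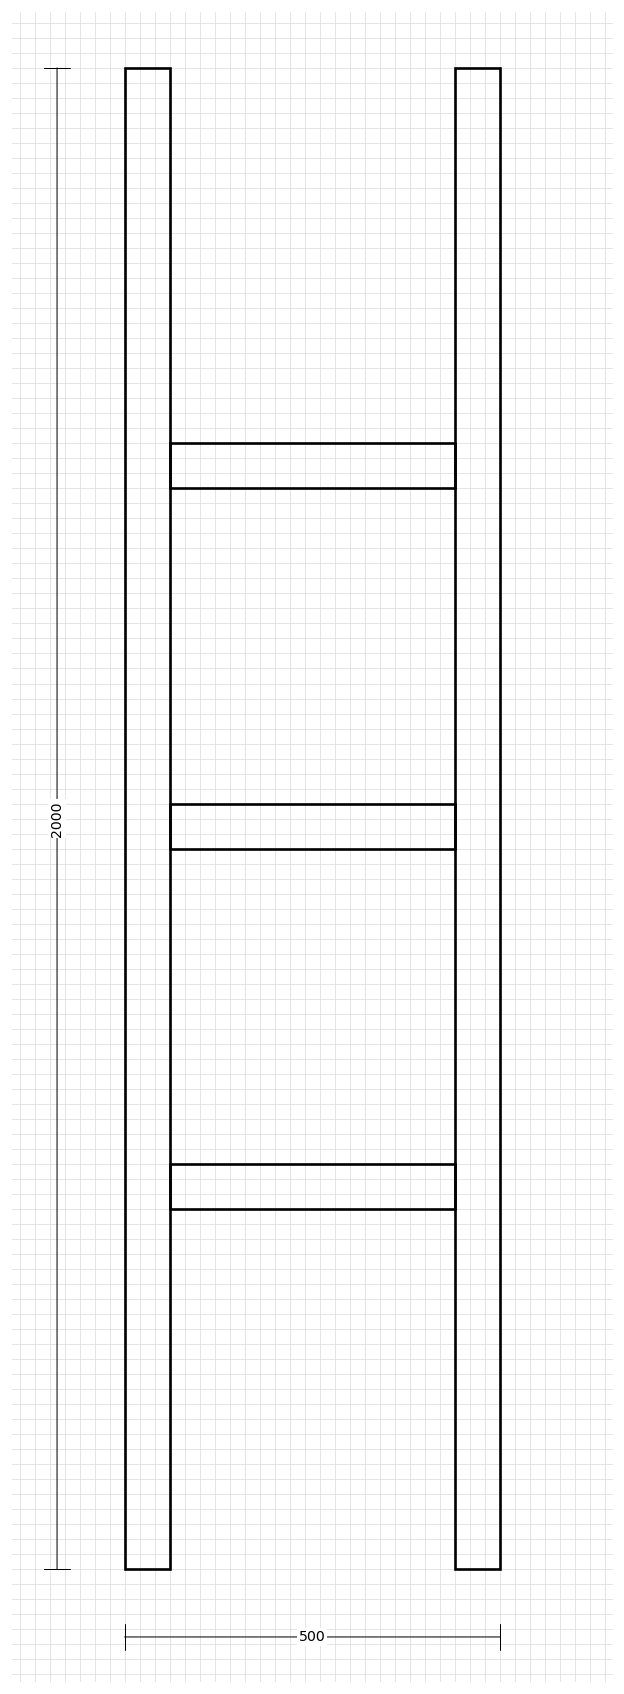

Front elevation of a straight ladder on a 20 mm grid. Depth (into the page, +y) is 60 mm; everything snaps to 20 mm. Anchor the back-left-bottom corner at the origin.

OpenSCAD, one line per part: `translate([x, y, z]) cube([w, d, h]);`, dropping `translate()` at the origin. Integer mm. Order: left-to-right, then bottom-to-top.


cube([60, 60, 2000]);
translate([60, 0, 480]) cube([380, 60, 60]);
translate([60, 0, 960]) cube([380, 60, 60]);
translate([60, 0, 1440]) cube([380, 60, 60]);
translate([440, 0, 0]) cube([60, 60, 2000]);
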